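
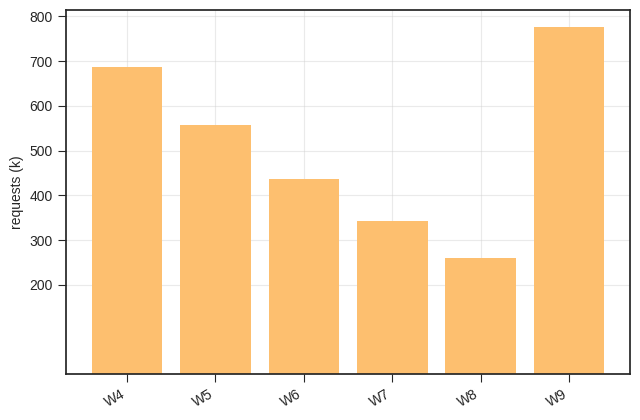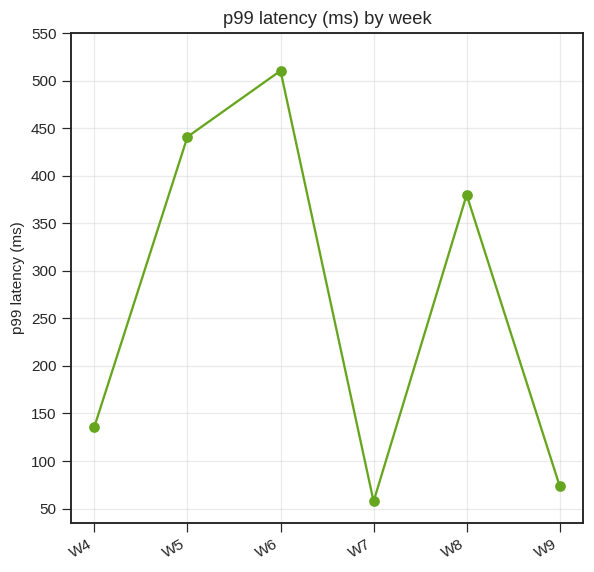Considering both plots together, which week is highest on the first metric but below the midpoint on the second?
W9

Chart 2 median p99 latency (ms) ≈ 250; below-median weeks: W4, W7, W9. Among those, W9 has the highest requests (k) (≈ 800).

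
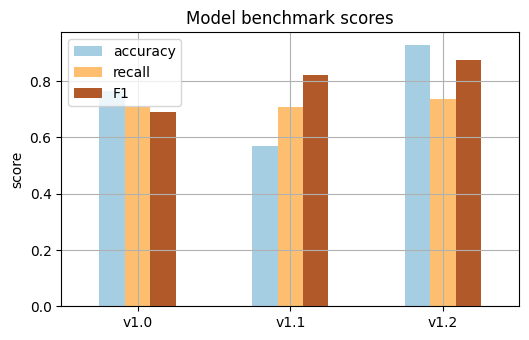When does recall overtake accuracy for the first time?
v1.1

v1.0: recall ≈ 0.7 vs accuracy ≈ 0.8 (not yet); v1.1: recall ≈ 0.7 vs accuracy ≈ 0.6 (first crossover).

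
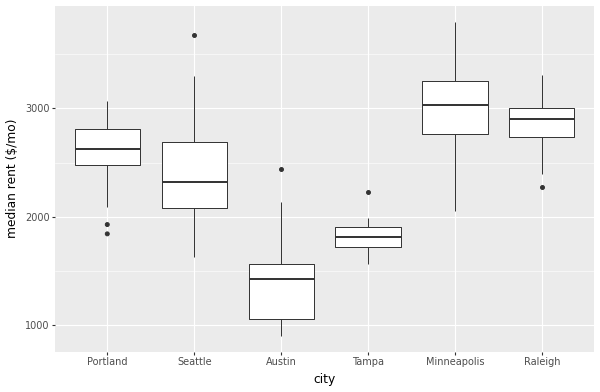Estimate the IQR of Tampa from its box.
Q3 ≈ 2000, Q1 ≈ 1800; IQR ≈ 200.

≈ 200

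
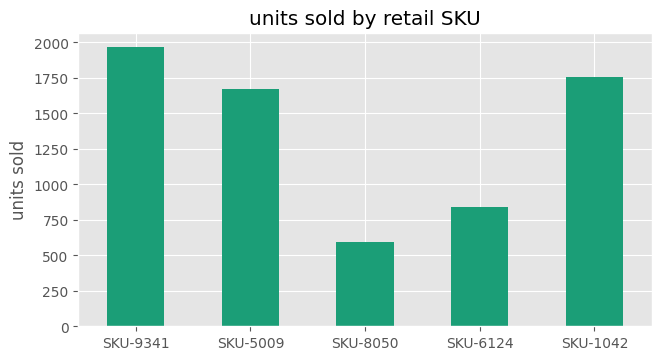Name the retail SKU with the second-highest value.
SKU-1042

Top 3: SKU-9341 ≈ 2000, SKU-1042 ≈ 1800, SKU-5009 ≈ 1600.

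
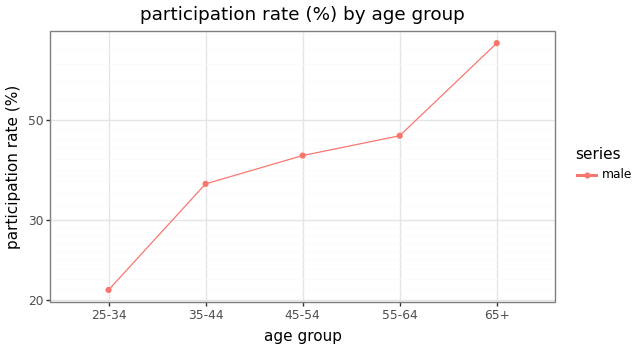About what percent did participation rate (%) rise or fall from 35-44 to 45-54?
35-44 ≈ 35, 45-54 ≈ 40; (40 − 35) / 35 ≈ +14.3%.

≈ +14.3%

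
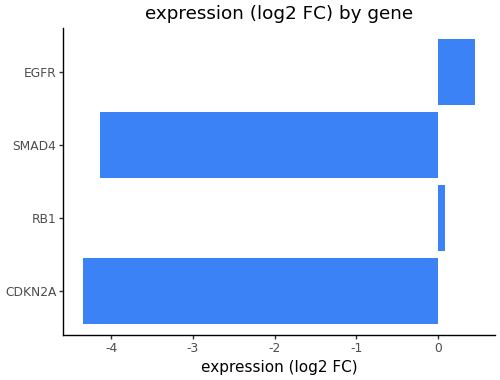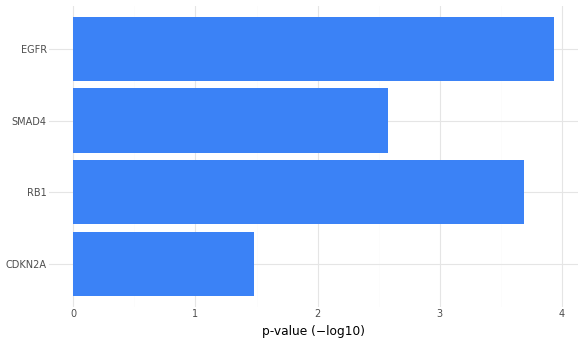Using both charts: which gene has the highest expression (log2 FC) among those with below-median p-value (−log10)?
SMAD4

Chart 2 median p-value (−log10) ≈ 3; below-median genes: CDKN2A, SMAD4. Among those, SMAD4 has the highest expression (log2 FC) (≈ -4.15).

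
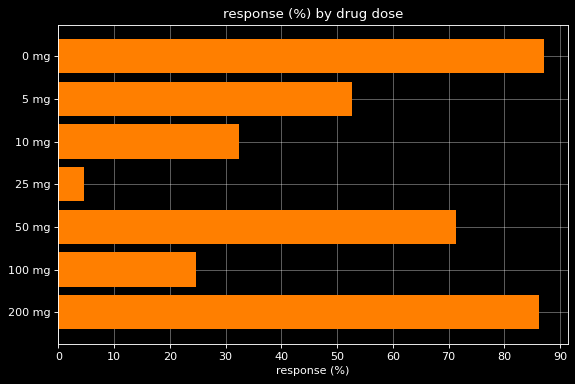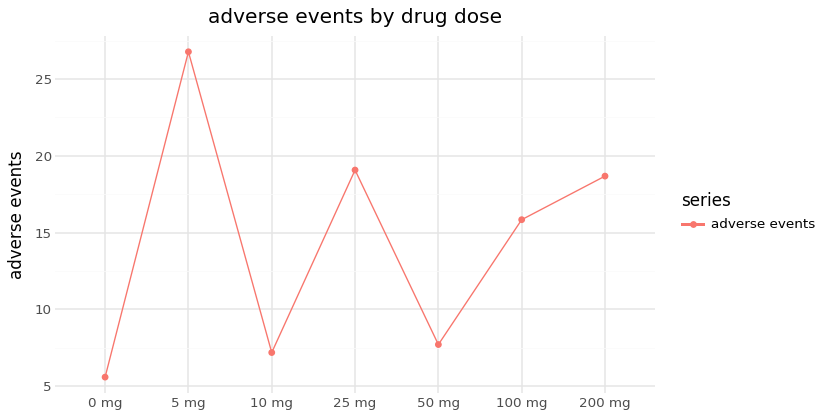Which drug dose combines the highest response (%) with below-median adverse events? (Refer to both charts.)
Chart 2 median adverse events ≈ 15; below-median drug doses: 0 mg, 10 mg, 50 mg. Among those, 0 mg has the highest response (%) (≈ 90).

0 mg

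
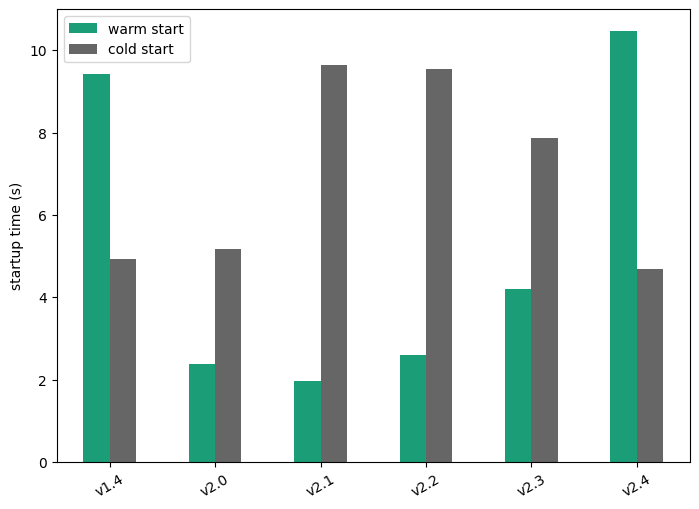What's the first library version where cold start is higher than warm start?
v1.4: cold start ≈ 5 vs warm start ≈ 9 (not yet); v2.0: cold start ≈ 5 vs warm start ≈ 2 (first crossover).

v2.0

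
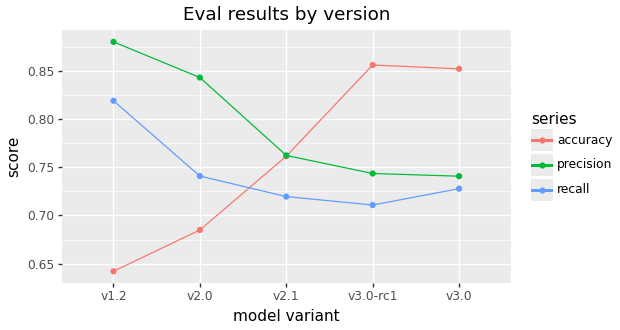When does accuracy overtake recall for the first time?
v2.0: accuracy ≈ 0.68 vs recall ≈ 0.74 (not yet); v2.1: accuracy ≈ 0.76 vs recall ≈ 0.72 (first crossover).

v2.1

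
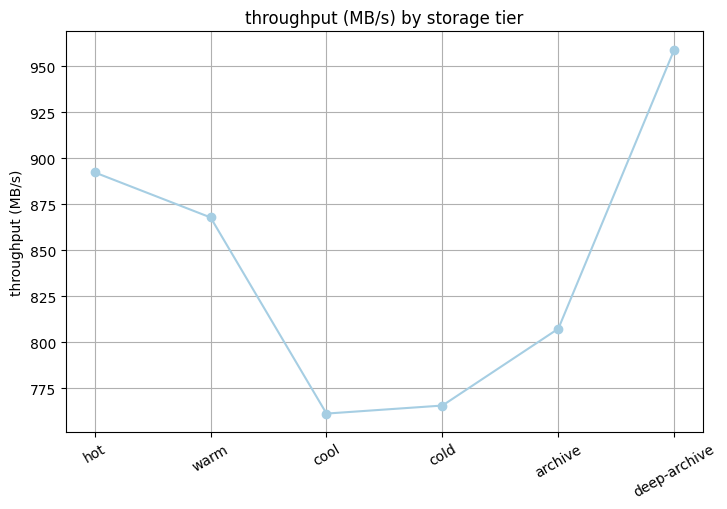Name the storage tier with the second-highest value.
hot

Top 3: deep-archive ≈ 960, hot ≈ 900, warm ≈ 860.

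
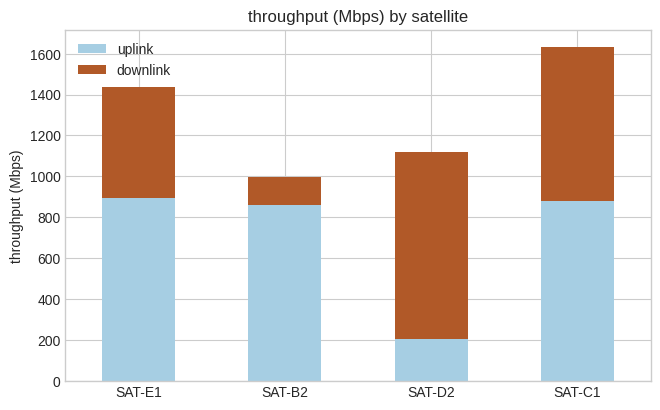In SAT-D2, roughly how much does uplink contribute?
uplink top ≈ 200, bottom ≈ 0; segment ≈ 200.

≈ 200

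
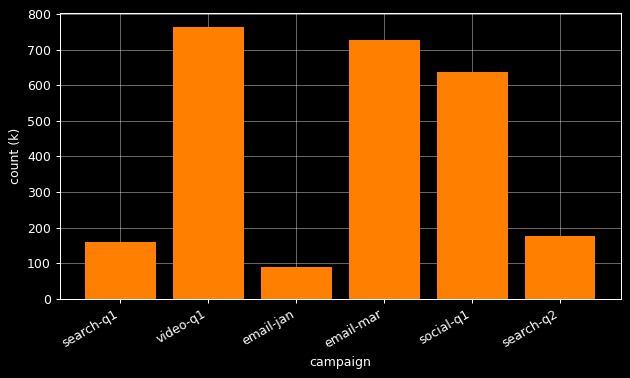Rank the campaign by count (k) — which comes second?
Top 3: video-q1 ≈ 800, email-mar ≈ 700, social-q1 ≈ 600.

email-mar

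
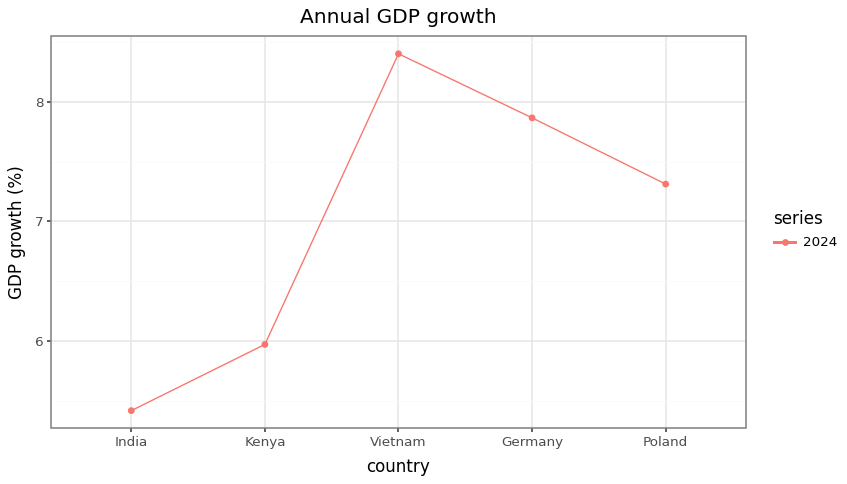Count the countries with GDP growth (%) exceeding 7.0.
3

Above 7.0: Vietnam, Germany, Poland.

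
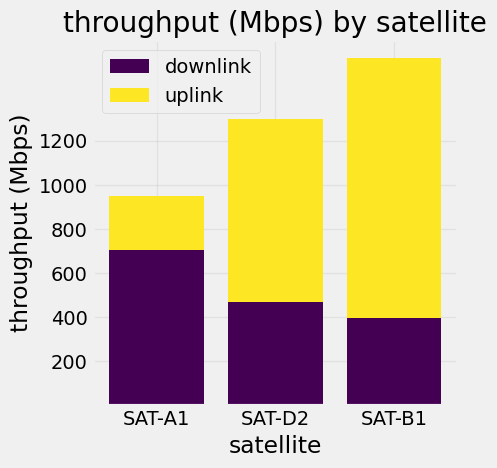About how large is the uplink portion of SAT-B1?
≈ 1200

uplink top ≈ 1600, bottom ≈ 400; segment ≈ 1200.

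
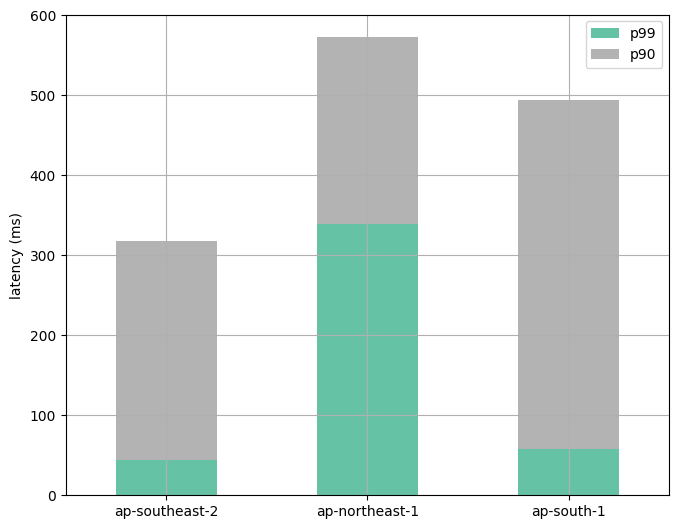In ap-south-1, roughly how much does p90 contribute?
p90 top ≈ 500, bottom ≈ 50; segment ≈ 450.

≈ 450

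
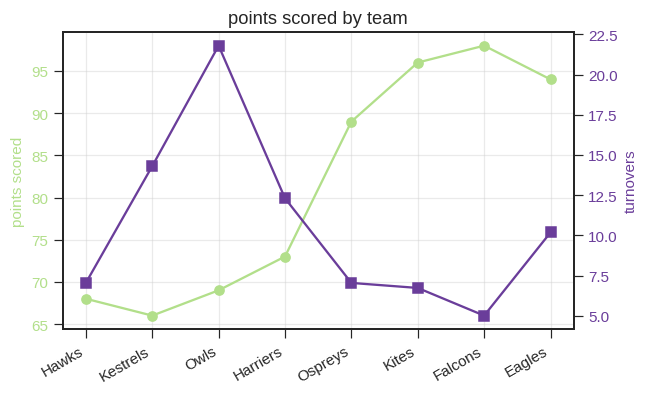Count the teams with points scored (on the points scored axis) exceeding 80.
Above 80: Ospreys, Kites, Falcons, Eagles.

4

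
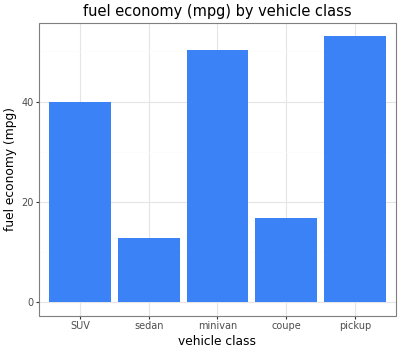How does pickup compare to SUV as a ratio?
pickup ≈ 55, SUV ≈ 40; 55/40 ≈ 1.38.

≈ 1.38×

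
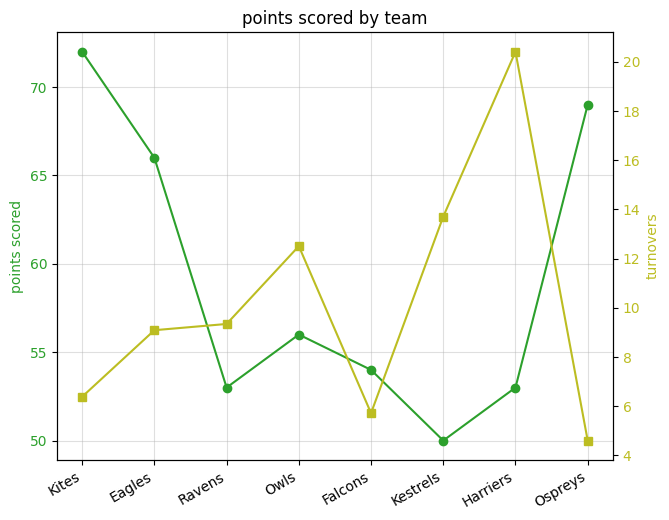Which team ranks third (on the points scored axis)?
Eagles

Top 4 (on the points scored axis): Kites ≈ 72, Ospreys ≈ 68, Eagles ≈ 66, Owls ≈ 56.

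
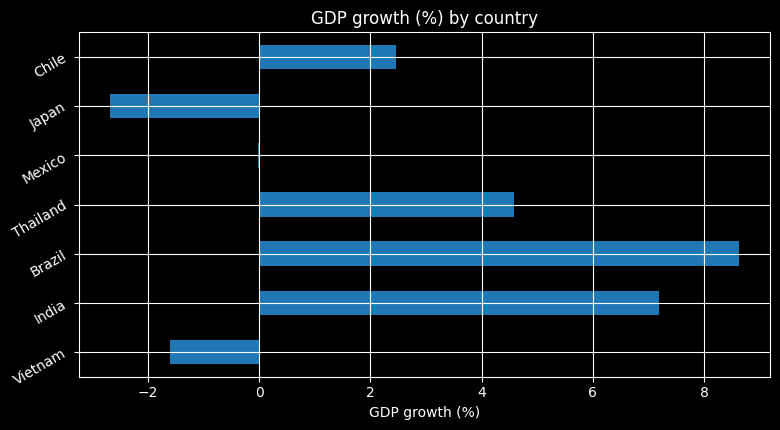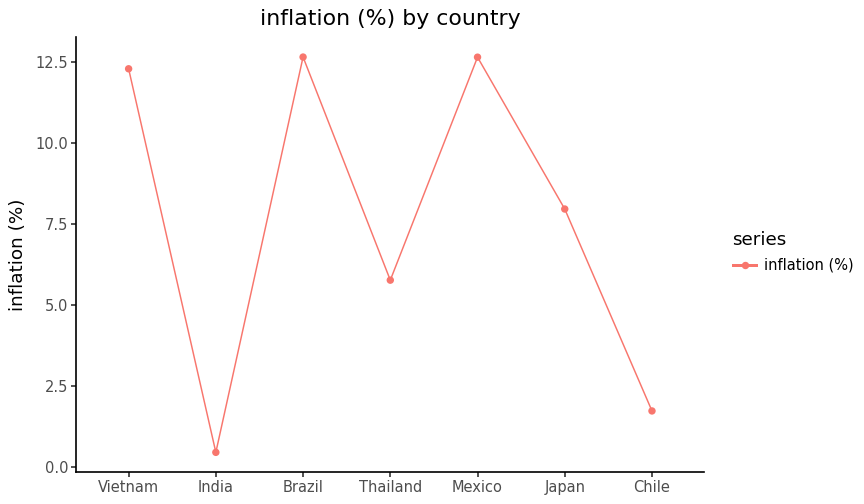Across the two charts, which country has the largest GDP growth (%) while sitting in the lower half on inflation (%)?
India

Chart 2 median inflation (%) ≈ 8; below-median countries: India, Thailand, Chile. Among those, India has the highest GDP growth (%) (≈ 7).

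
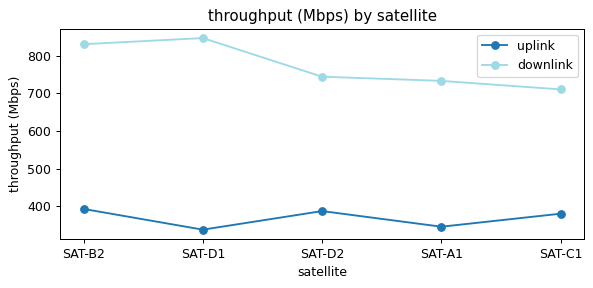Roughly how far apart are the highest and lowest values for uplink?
≈ 50

Max SAT-B2 ≈ 400, min SAT-D1 ≈ 350; range ≈ 50.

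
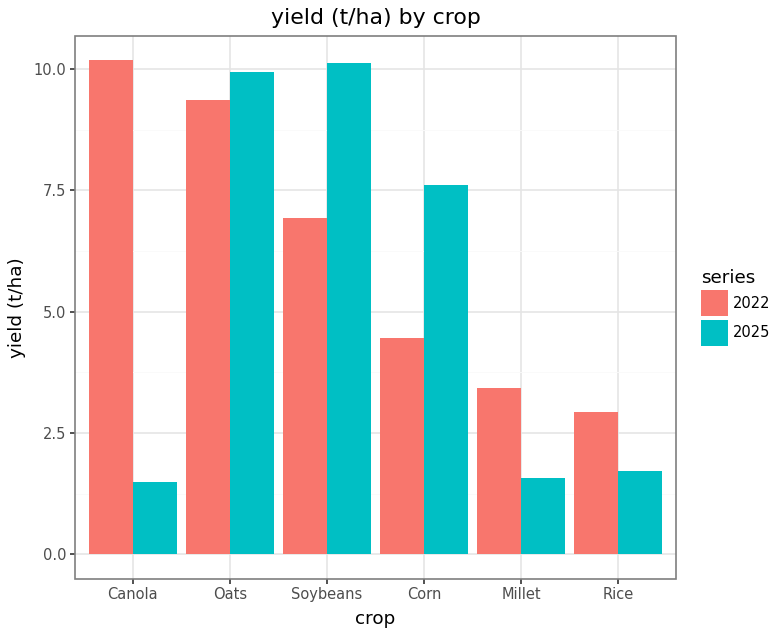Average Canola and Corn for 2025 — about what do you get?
≈ 5

(2 + 8) / 2 ≈ 5.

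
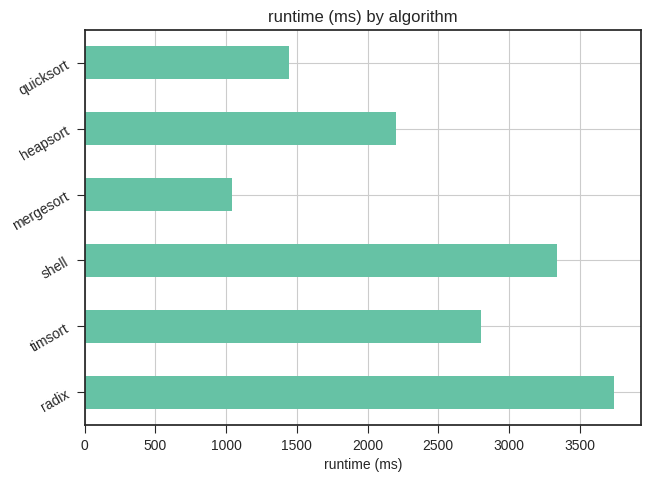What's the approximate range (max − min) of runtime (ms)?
Max radix ≈ 3500, min mergesort ≈ 1000; range ≈ 2500.

≈ 2500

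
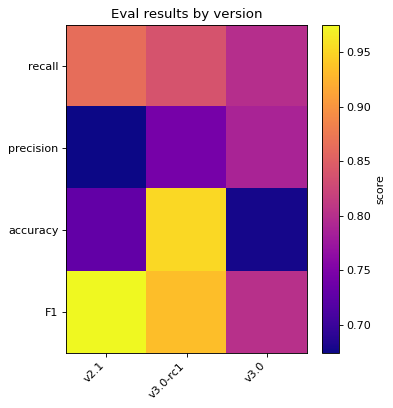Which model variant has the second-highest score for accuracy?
v2.1

Top 3 for accuracy: v3.0-rc1 ≈ 0.95, v2.1 ≈ 0.75, v3.0 ≈ 0.70.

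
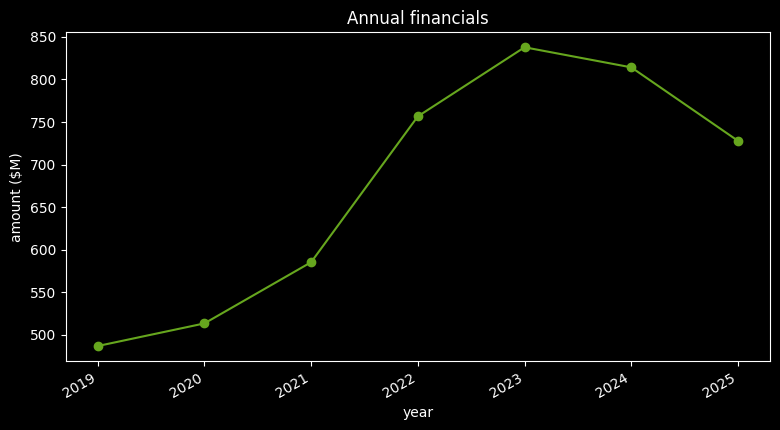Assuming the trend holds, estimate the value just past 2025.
Last three: 850, 800, 750 → slope ≈ -50/step → next ≈ 700.

≈ 700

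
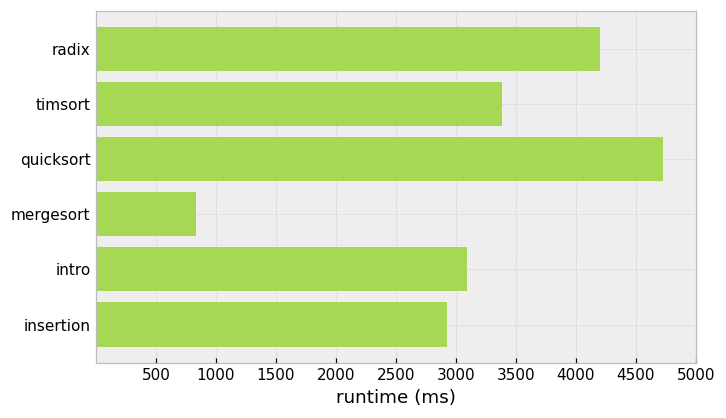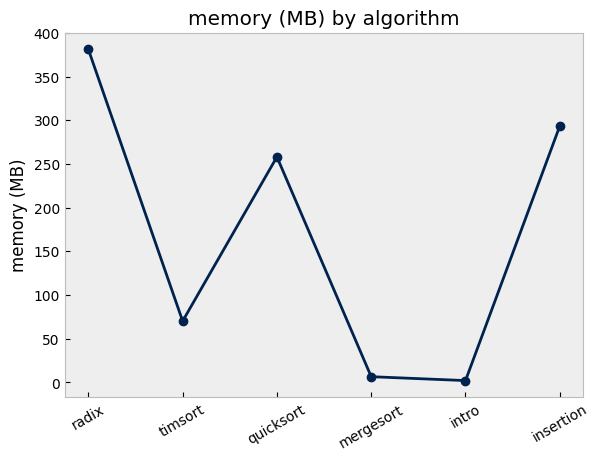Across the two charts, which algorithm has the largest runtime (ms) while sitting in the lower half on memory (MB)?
timsort

Chart 2 median memory (MB) ≈ 150; below-median algorithms: timsort, mergesort, intro. Among those, timsort has the highest runtime (ms) (≈ 3500).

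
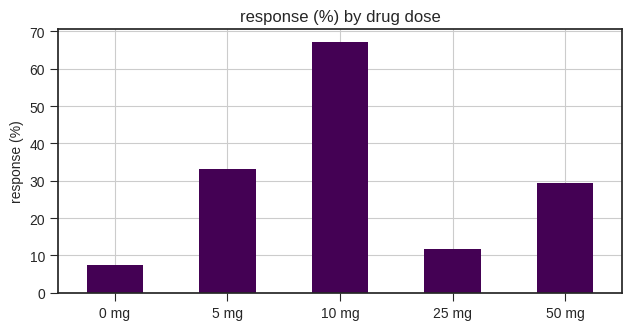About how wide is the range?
Max 10 mg ≈ 70, min 0 mg ≈ 10; range ≈ 60.

≈ 60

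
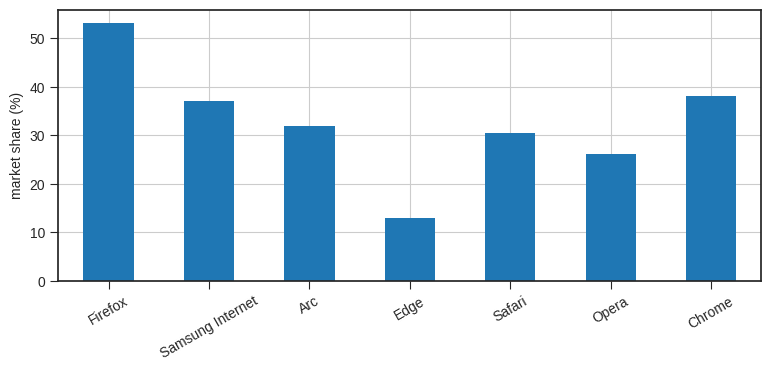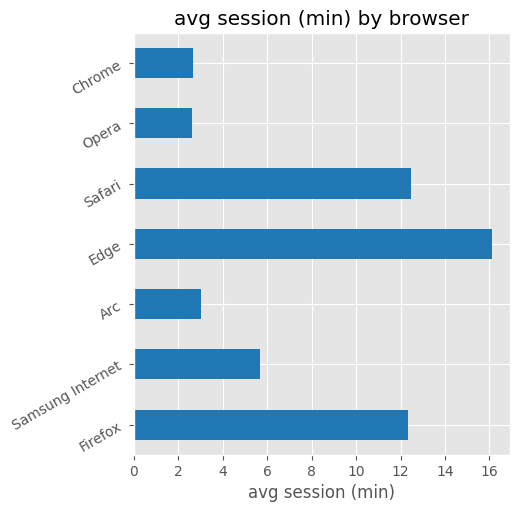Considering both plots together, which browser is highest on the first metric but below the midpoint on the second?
Chrome

Chart 2 median avg session (min) ≈ 6; below-median browsers: Arc, Opera, Chrome. Among those, Chrome has the highest market share (%) (≈ 40).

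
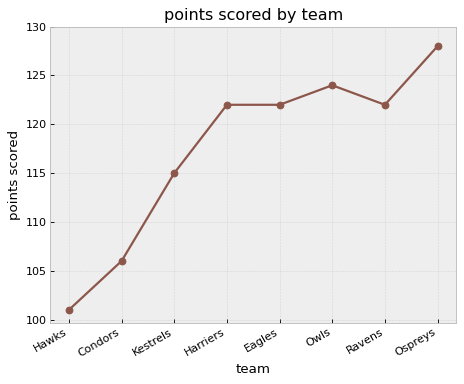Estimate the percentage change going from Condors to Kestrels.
≈ +9.5%

Condors ≈ 105, Kestrels ≈ 115; (115 − 105) / 105 ≈ +9.5%.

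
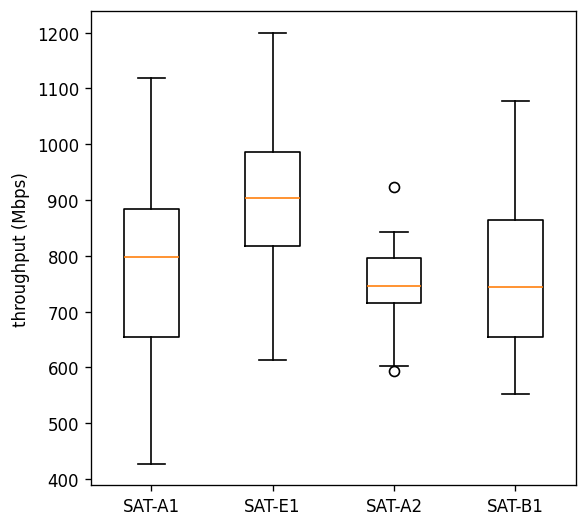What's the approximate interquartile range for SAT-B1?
Q3 ≈ 860, Q1 ≈ 660; IQR ≈ 200.

≈ 200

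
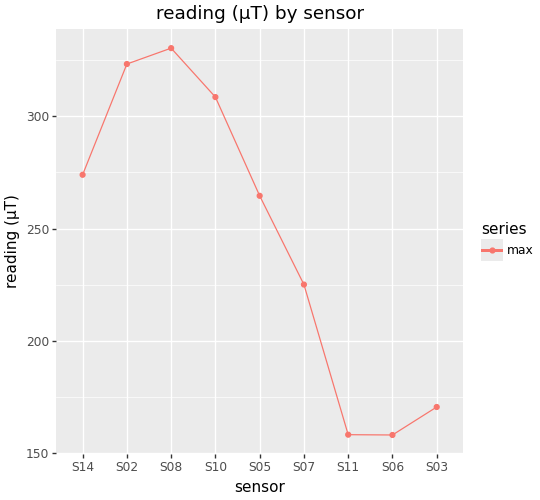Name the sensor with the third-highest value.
Top 4: S08 ≈ 340, S02 ≈ 320, S10 ≈ 300, S14 ≈ 280.

S10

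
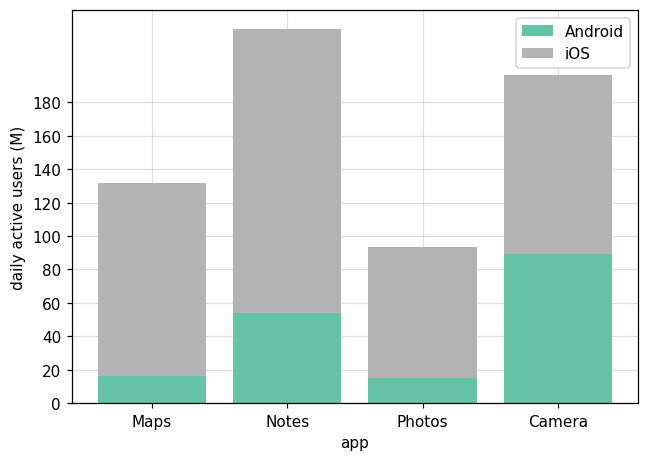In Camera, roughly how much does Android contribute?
≈ 80

Android top ≈ 80, bottom ≈ 0; segment ≈ 80.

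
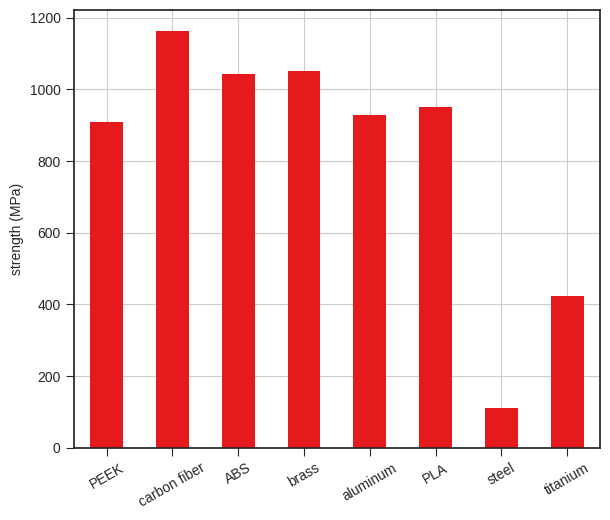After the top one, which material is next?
Top 3: carbon fiber ≈ 1200, brass ≈ 1100, ABS ≈ 1000.

brass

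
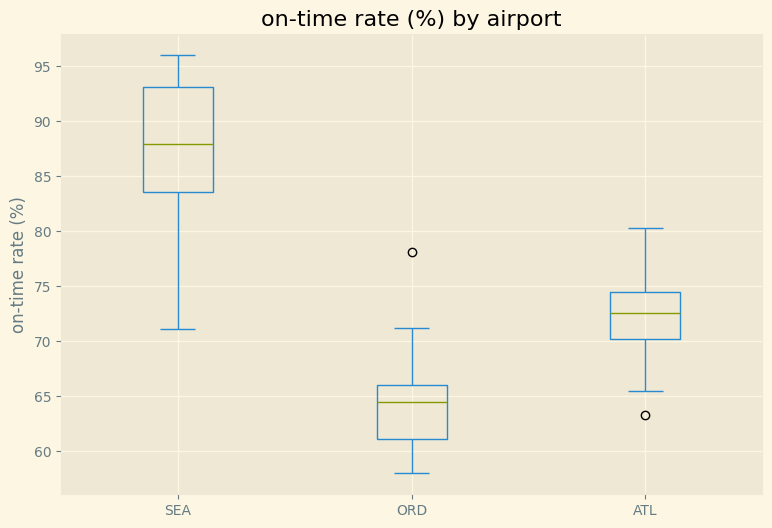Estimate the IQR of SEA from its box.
Q3 ≈ 94, Q1 ≈ 84; IQR ≈ 10.

≈ 10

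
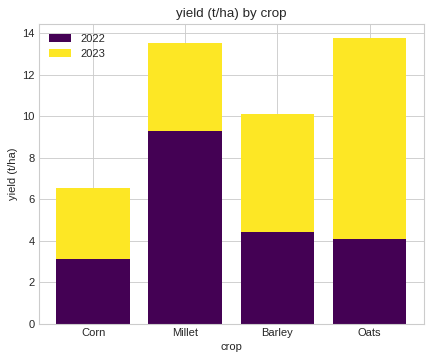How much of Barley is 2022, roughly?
≈ 4

2022 top ≈ 4, bottom ≈ 0; segment ≈ 4.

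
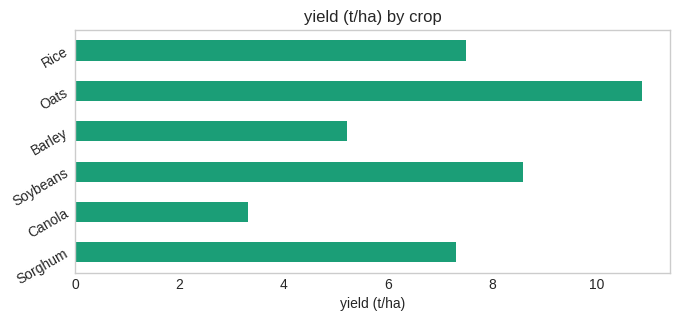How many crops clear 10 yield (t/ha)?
Above 10: Oats.

1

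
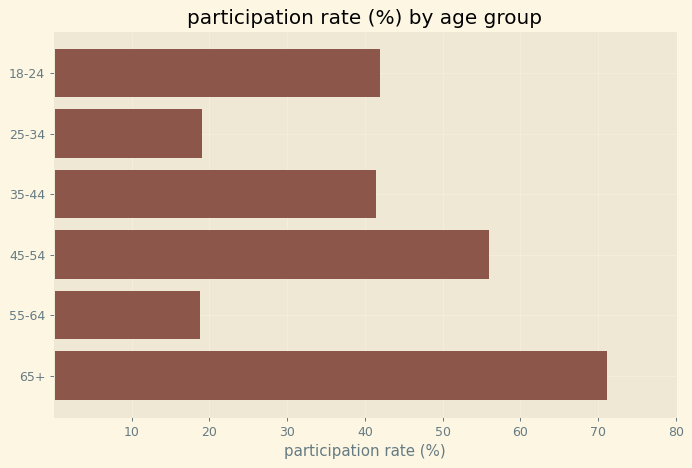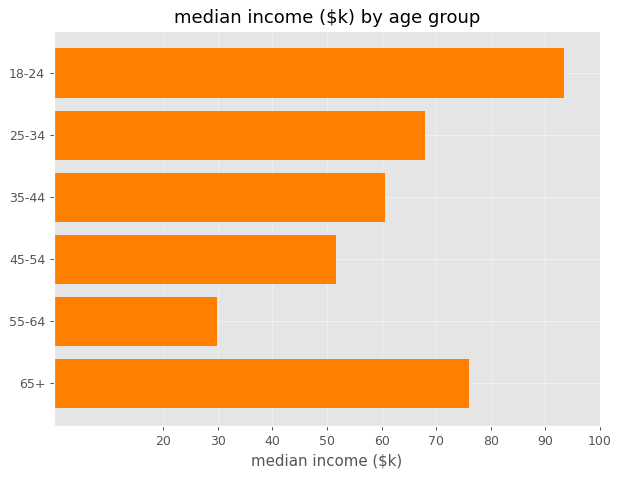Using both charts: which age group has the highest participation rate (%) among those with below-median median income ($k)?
45-54

Chart 2 median median income ($k) ≈ 60; below-median age groups: 35-44, 45-54, 55-64. Among those, 45-54 has the highest participation rate (%) (≈ 60).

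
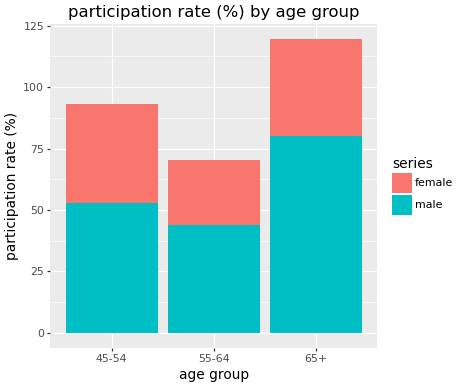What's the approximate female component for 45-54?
female top ≈ 90, bottom ≈ 50; segment ≈ 40.

≈ 40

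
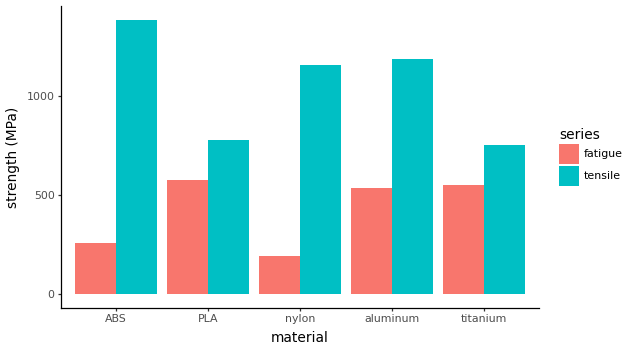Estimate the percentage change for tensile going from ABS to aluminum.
≈ -14.3%

ABS ≈ 1400, aluminum ≈ 1200; (1200 − 1400) / 1400 ≈ -14.3%.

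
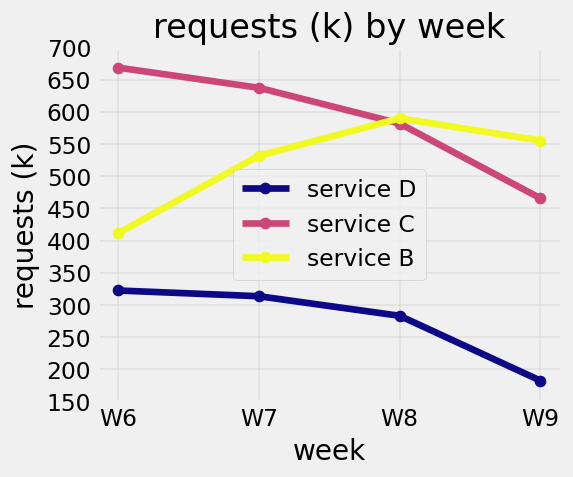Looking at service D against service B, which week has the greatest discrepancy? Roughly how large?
W9, ≈ 350 k

W9: service D ≈ 200, service B ≈ 550 → gap ≈ 350. Next-largest (W8) is only ≈ 300.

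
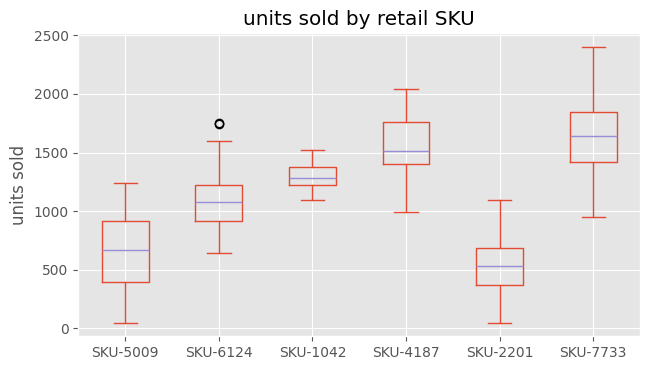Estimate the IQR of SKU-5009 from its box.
Q3 ≈ 900, Q1 ≈ 400; IQR ≈ 500.

≈ 500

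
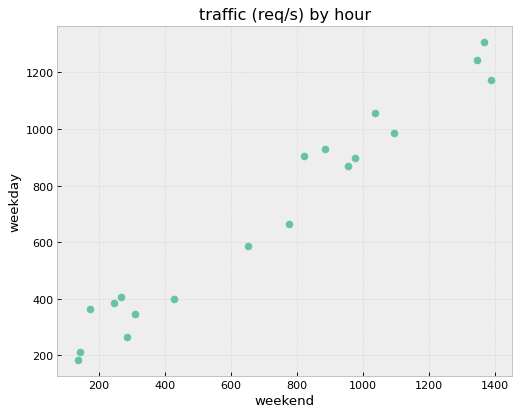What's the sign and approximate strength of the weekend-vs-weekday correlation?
Points are positively correlated; strong (|r| ≈ 1.0).

positive, strong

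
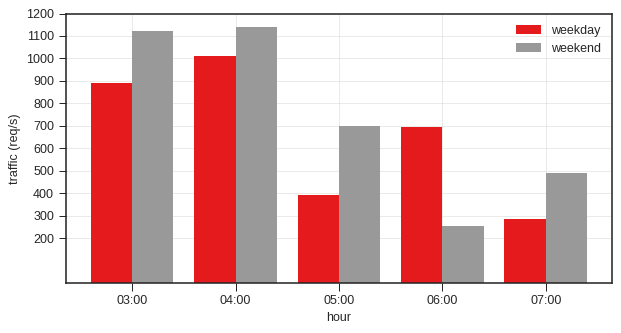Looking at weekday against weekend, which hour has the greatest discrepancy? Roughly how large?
06:00: weekday ≈ 700, weekend ≈ 300 → gap ≈ 400. Next-largest (05:00) is only ≈ 300.

06:00, ≈ 400 req/s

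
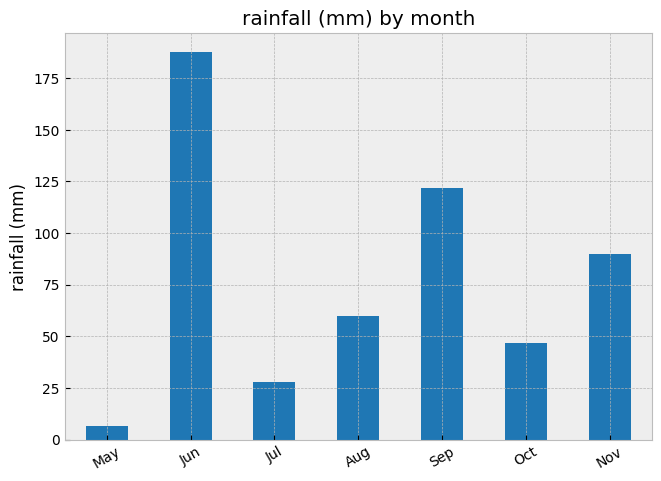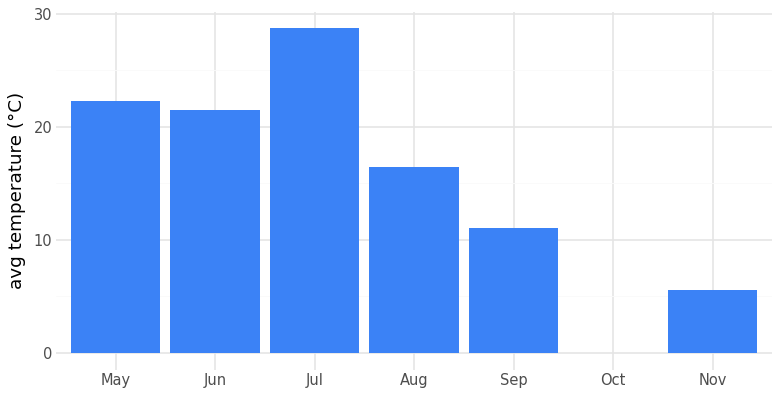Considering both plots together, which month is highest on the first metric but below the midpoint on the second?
Sep

Chart 2 median avg temperature (°C) ≈ 15; below-median months: Sep, Oct, Nov. Among those, Sep has the highest rainfall (mm) (≈ 120).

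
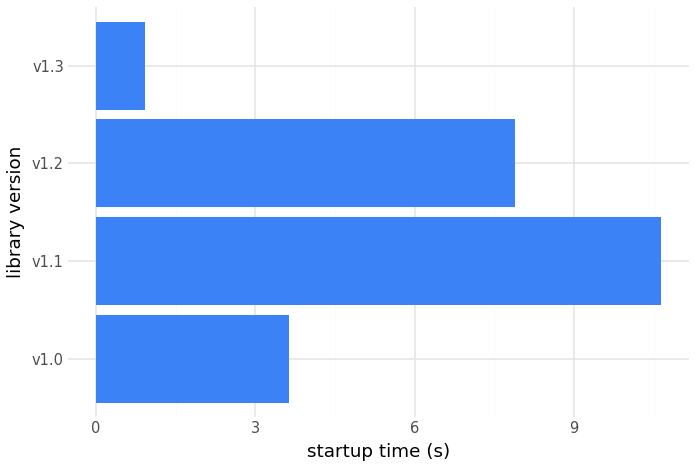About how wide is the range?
Max v1.1 ≈ 11, min v1.3 ≈ 1; range ≈ 10.

≈ 10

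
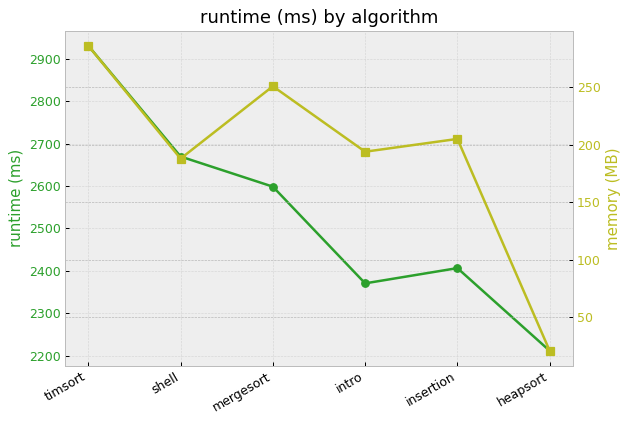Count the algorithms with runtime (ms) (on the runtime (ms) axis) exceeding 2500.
Above 2500: timsort, shell, mergesort.

3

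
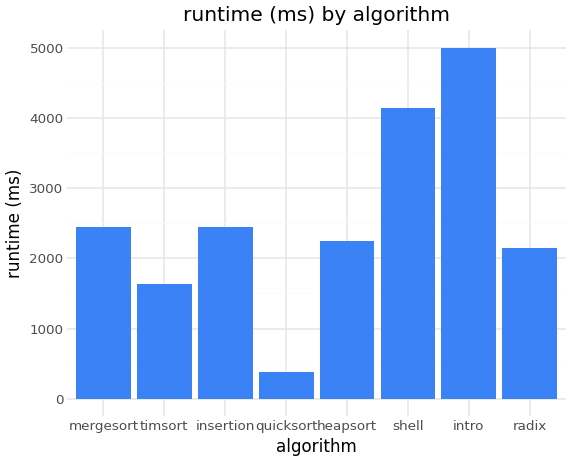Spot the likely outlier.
intro

intro ≈ 5000; the rest sit between ≈ 500 and ≈ 4000.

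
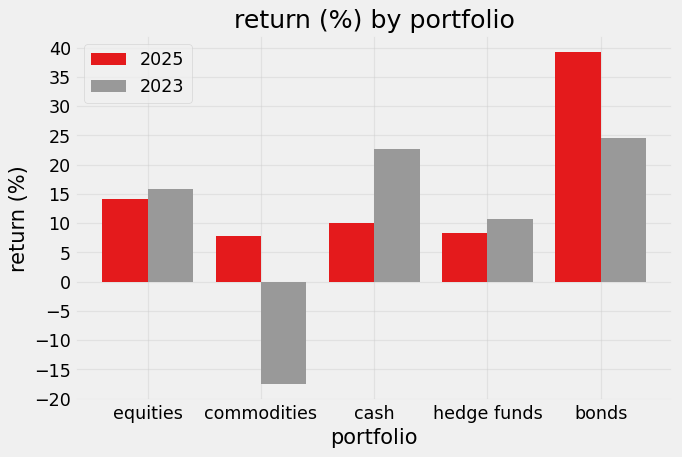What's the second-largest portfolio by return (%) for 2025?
equities

Top 3 for 2025: bonds ≈ 40, equities ≈ 15, cash ≈ 10.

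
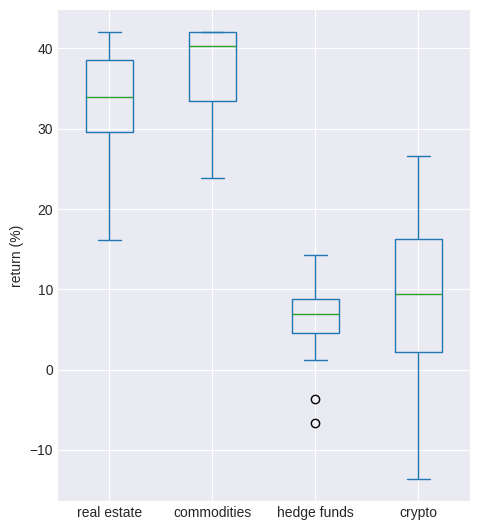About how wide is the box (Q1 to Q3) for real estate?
≈ 10

Q3 ≈ 40, Q1 ≈ 30; IQR ≈ 10.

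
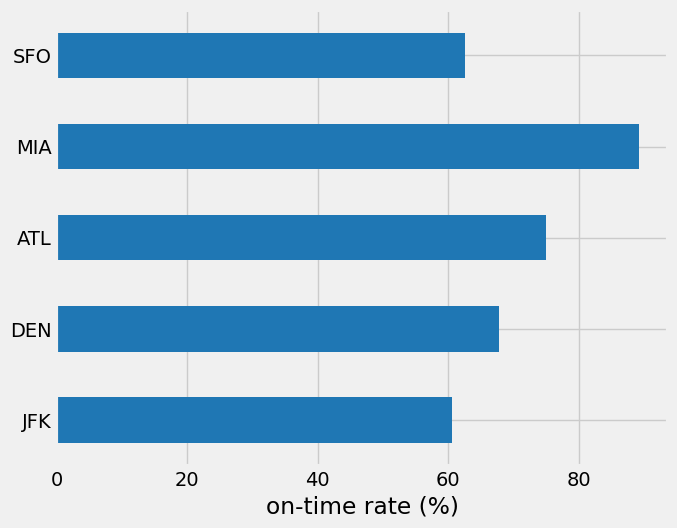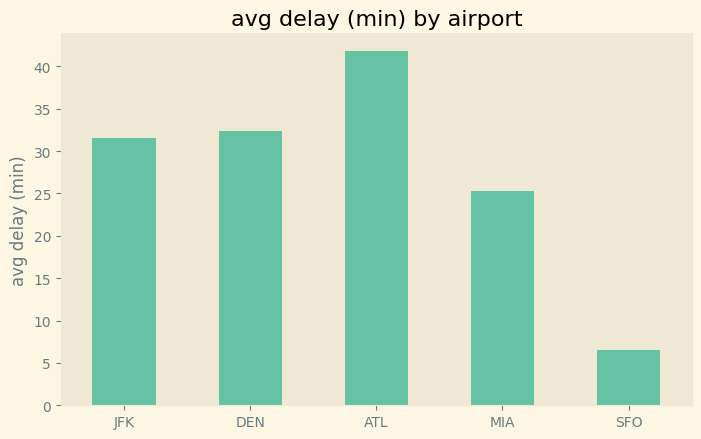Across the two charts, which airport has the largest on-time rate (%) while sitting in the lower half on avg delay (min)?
Chart 2 median avg delay (min) ≈ 30; below-median airports: MIA, SFO. Among those, MIA has the highest on-time rate (%) (≈ 90).

MIA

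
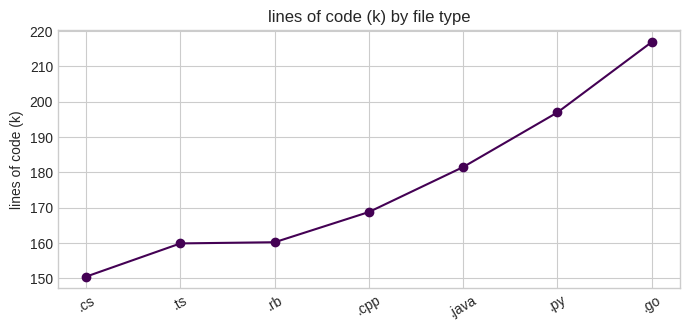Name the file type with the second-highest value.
.py

Top 3: .go ≈ 220, .py ≈ 200, .java ≈ 180.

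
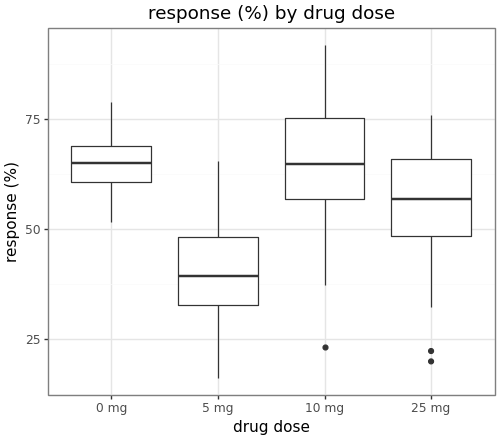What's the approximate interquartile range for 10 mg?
Q3 ≈ 75, Q1 ≈ 55; IQR ≈ 20.

≈ 20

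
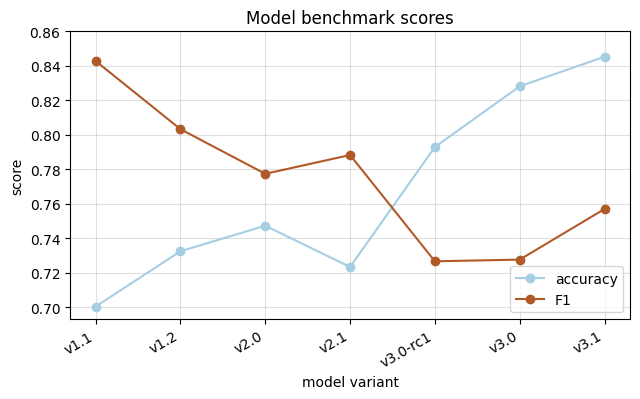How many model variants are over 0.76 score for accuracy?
3

Above 0.76: v3.0-rc1, v3.0, v3.1.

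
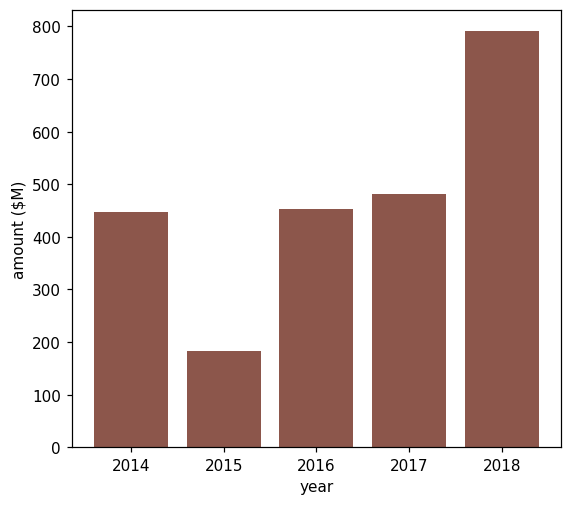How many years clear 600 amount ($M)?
1

Above 600: 2018.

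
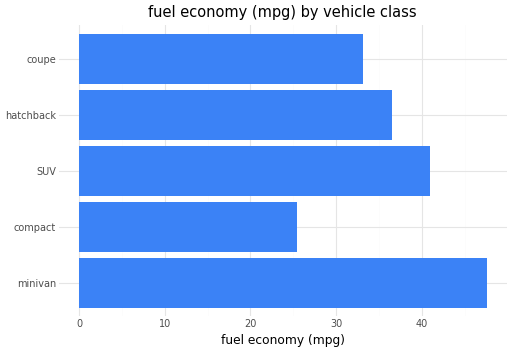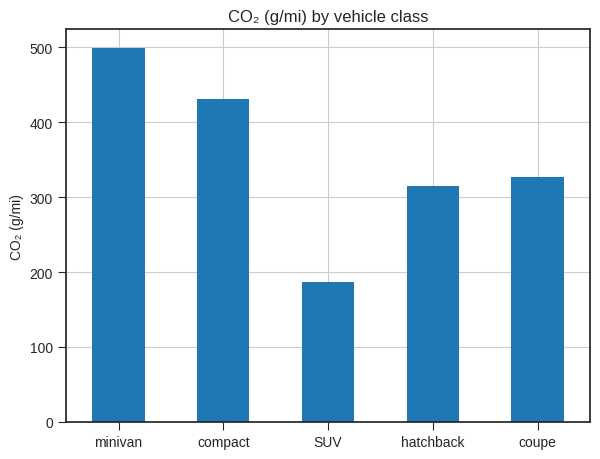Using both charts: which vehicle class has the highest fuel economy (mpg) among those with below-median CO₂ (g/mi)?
Chart 2 median CO₂ (g/mi) ≈ 350; below-median vehicle classes: SUV, hatchback. Among those, SUV has the highest fuel economy (mpg) (≈ 40).

SUV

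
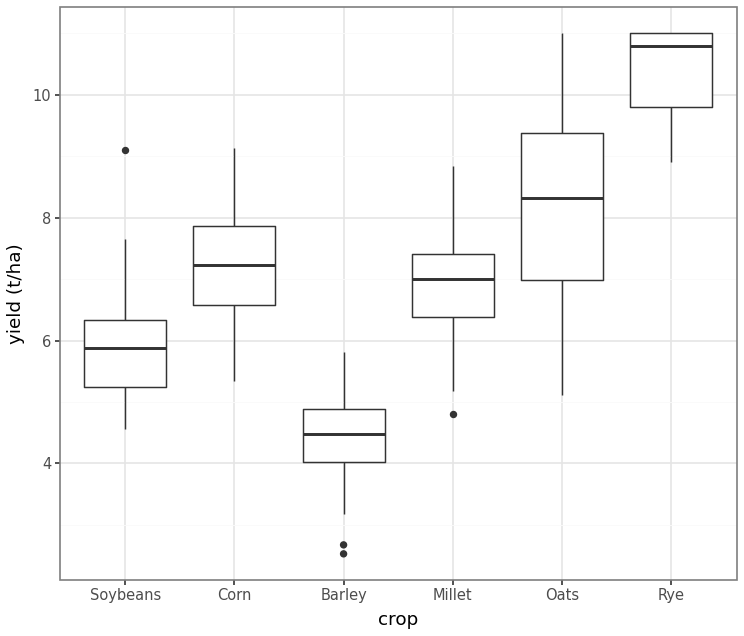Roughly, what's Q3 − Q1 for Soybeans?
≈ 1

Q3 ≈ 6, Q1 ≈ 5; IQR ≈ 1.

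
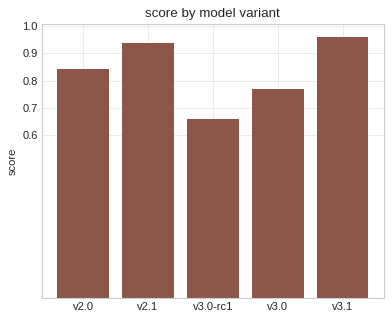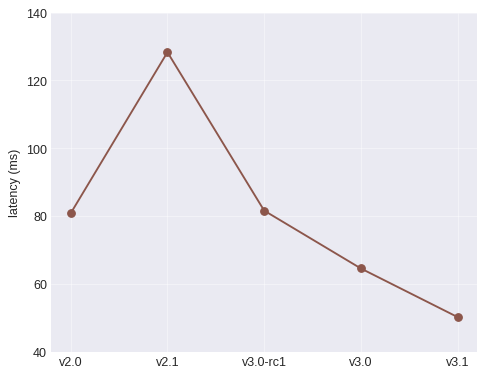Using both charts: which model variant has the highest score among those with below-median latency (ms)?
Chart 2 median latency (ms) ≈ 80; below-median model variants: v3.0, v3.1. Among those, v3.1 has the highest score (≈ 1).

v3.1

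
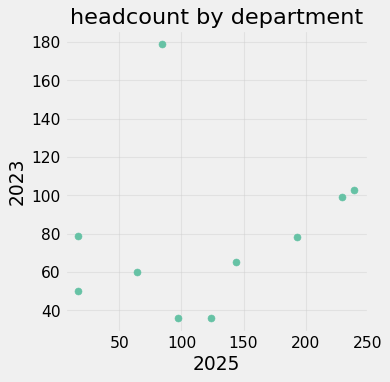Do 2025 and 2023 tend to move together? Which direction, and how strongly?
no clear correlation

Points are roughly uncorrelated; weak (|r| ≈ 0.2).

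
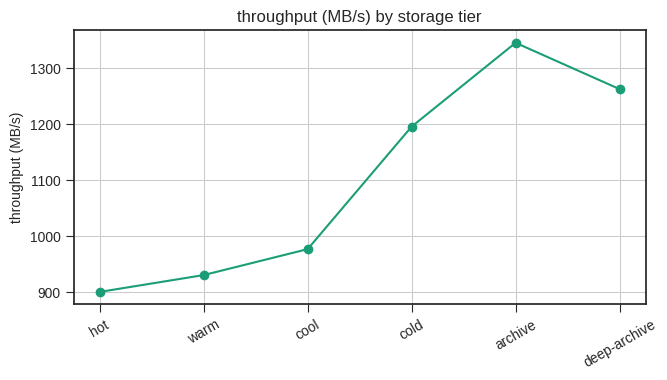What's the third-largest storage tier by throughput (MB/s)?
cold

Top 4: archive ≈ 1350, deep-archive ≈ 1250, cold ≈ 1200, cool ≈ 1000.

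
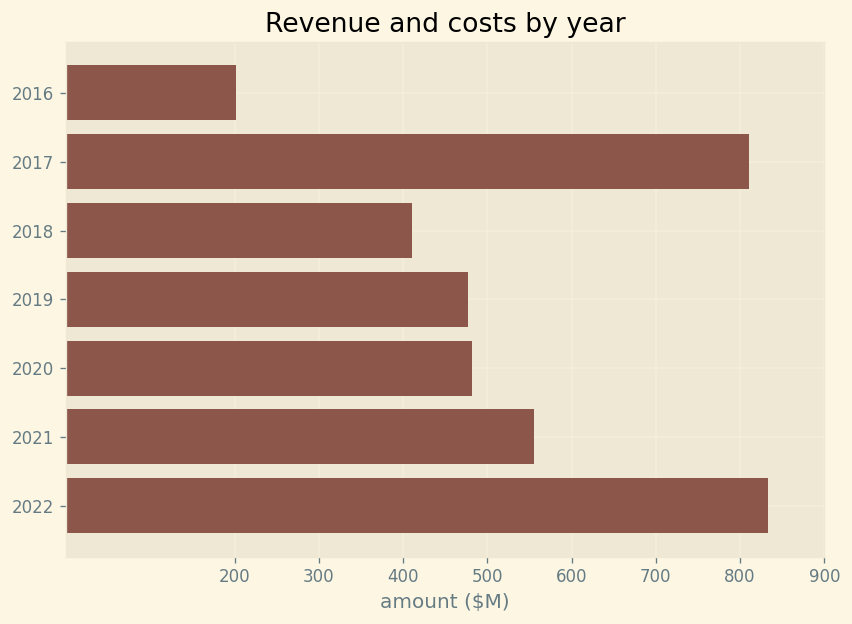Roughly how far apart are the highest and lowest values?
≈ 600

Max 2022 ≈ 800, min 2016 ≈ 200; range ≈ 600.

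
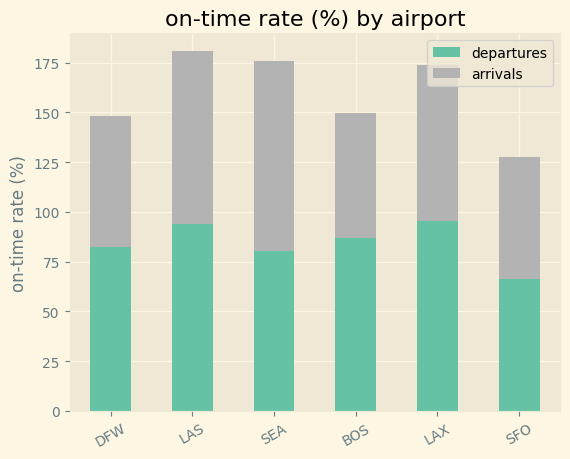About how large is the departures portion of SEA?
≈ 80

departures top ≈ 80, bottom ≈ 0; segment ≈ 80.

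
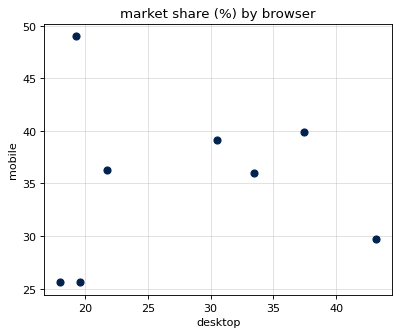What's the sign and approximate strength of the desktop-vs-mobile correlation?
Points are roughly uncorrelated; weak (|r| ≈ 0.0).

no clear correlation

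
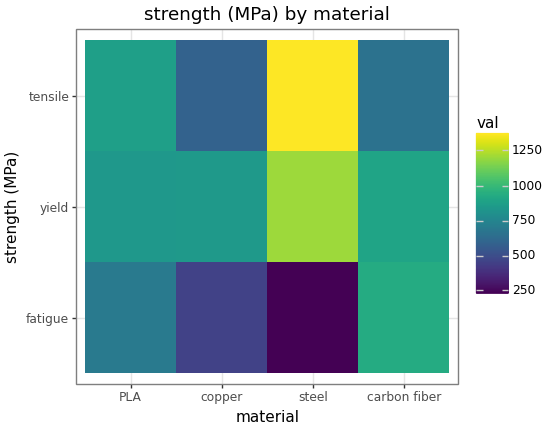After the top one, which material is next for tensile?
PLA

Top 3 for tensile: steel ≈ 1400, PLA ≈ 900, carbon fiber ≈ 700.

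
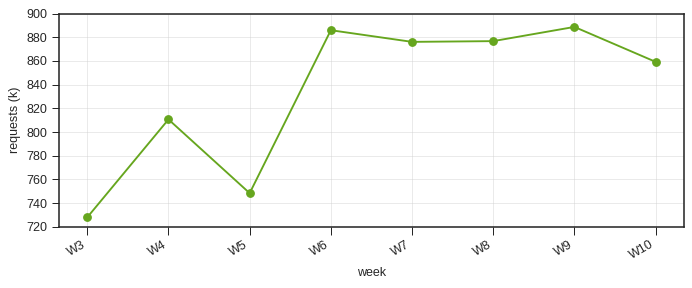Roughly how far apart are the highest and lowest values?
Max W9 ≈ 880, min W3 ≈ 720; range ≈ 160.

≈ 160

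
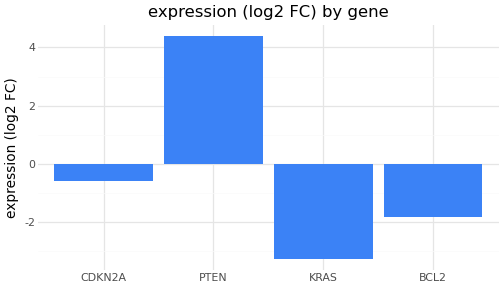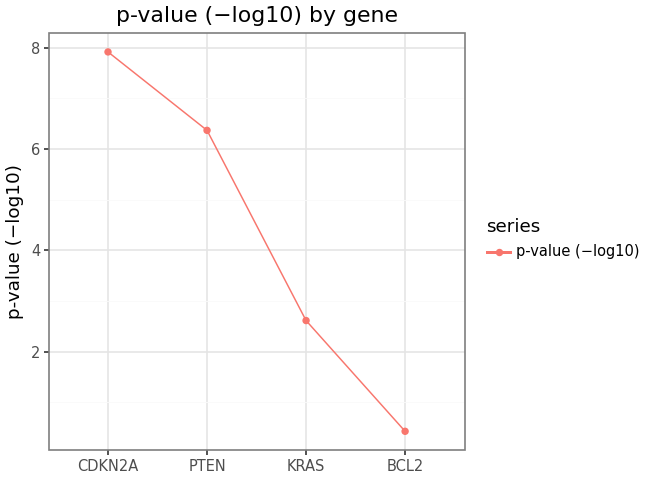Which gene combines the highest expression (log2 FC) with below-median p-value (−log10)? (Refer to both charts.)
BCL2

Chart 2 median p-value (−log10) ≈ 4; below-median genes: KRAS, BCL2. Among those, BCL2 has the highest expression (log2 FC) (≈ -2).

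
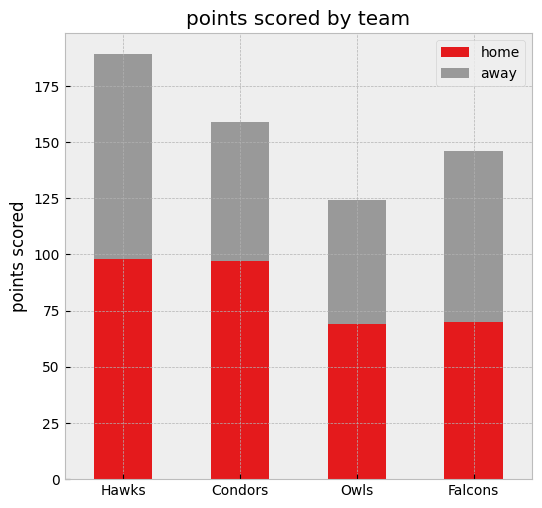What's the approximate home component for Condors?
≈ 100

home top ≈ 100, bottom ≈ 0; segment ≈ 100.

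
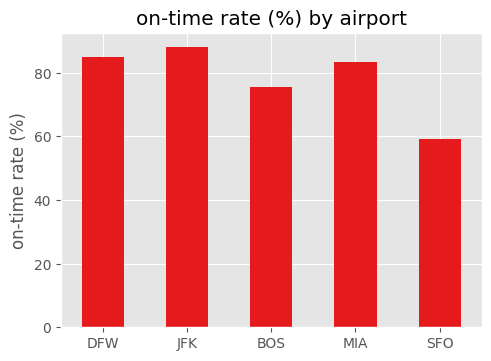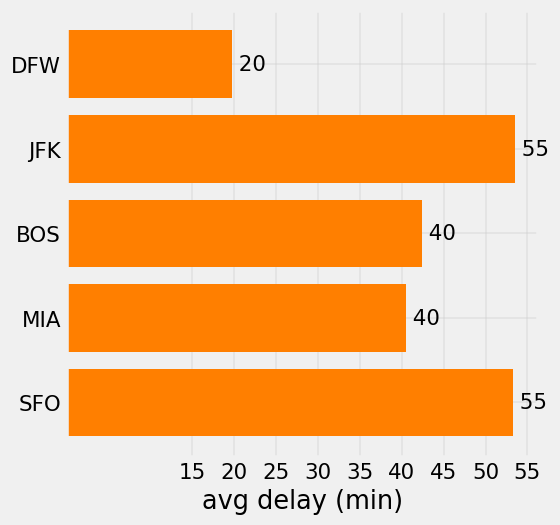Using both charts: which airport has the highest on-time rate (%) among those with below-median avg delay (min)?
DFW

Chart 2 median avg delay (min) ≈ 40; below-median airports: DFW, MIA. Among those, DFW has the highest on-time rate (%) (≈ 90).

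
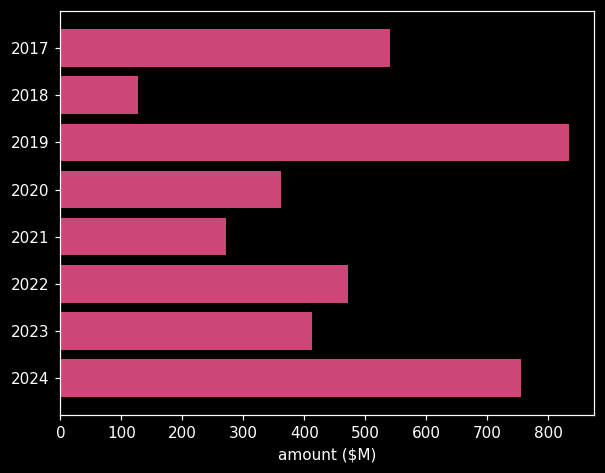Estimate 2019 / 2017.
2019 ≈ 800, 2017 ≈ 500; 800/500 ≈ 1.6.

≈ 1.6×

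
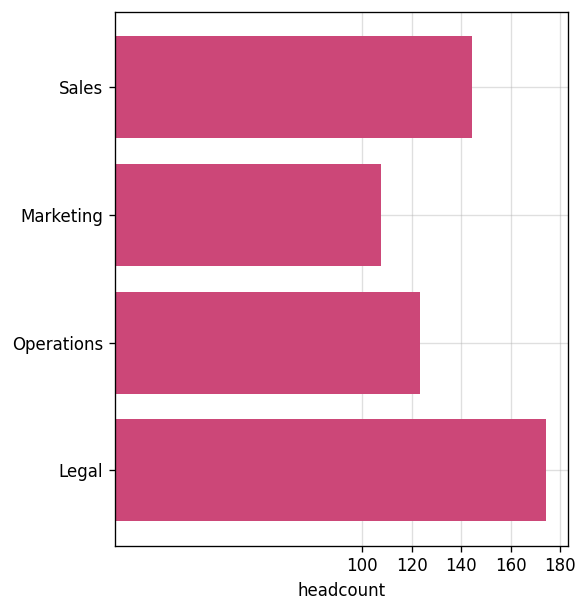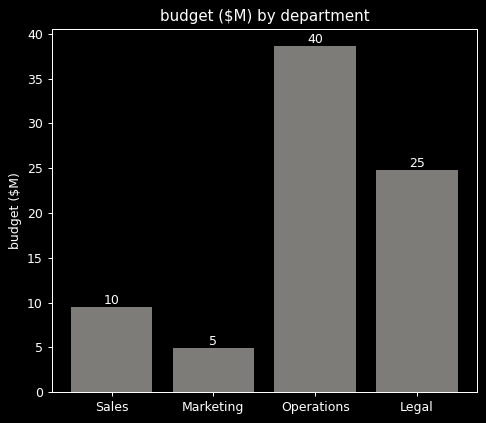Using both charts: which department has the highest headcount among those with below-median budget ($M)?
Sales

Chart 2 median budget ($M) ≈ 15; below-median departments: Sales, Marketing. Among those, Sales has the highest headcount (≈ 140).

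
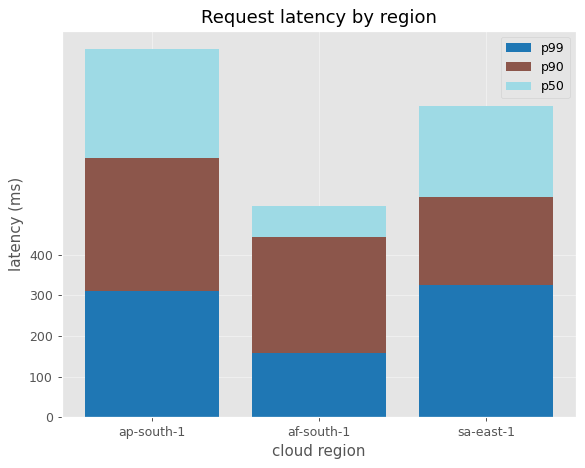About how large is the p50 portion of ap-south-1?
p50 top ≈ 900, bottom ≈ 600; segment ≈ 300.

≈ 300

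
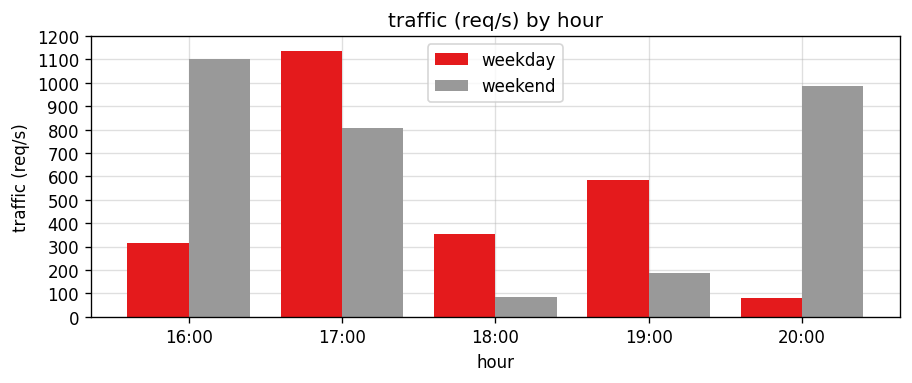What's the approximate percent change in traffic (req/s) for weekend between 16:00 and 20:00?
≈ -9.1%

16:00 ≈ 1100, 20:00 ≈ 1000; (1000 − 1100) / 1100 ≈ -9.1%.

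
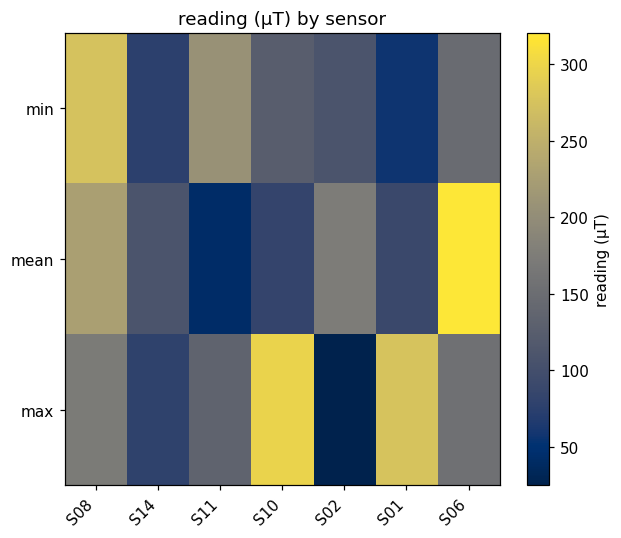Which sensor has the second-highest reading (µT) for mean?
S08

Top 3 for mean: S06 ≈ 325, S08 ≈ 225, S02 ≈ 175.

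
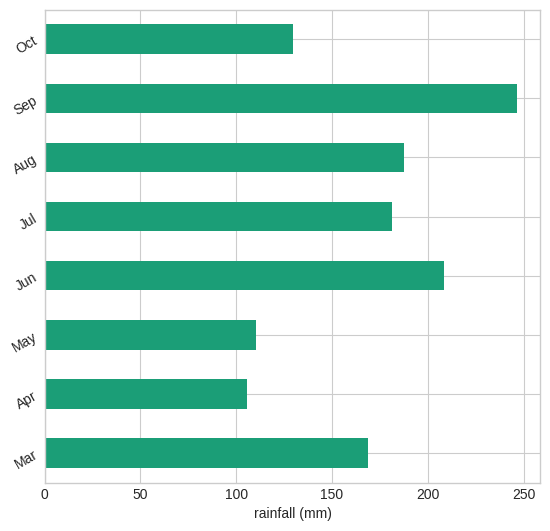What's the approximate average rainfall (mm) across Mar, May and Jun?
(175 + 100 + 200) / 3 ≈ 158.

≈ 158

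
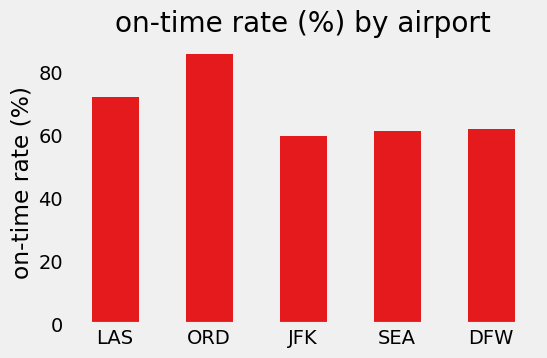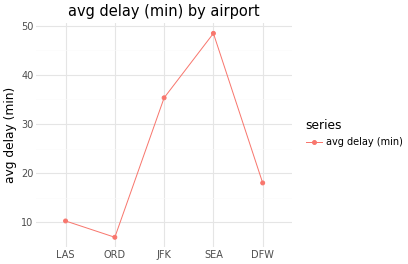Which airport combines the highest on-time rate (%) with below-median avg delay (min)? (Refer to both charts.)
ORD

Chart 2 median avg delay (min) ≈ 20; below-median airports: LAS, ORD. Among those, ORD has the highest on-time rate (%) (≈ 90).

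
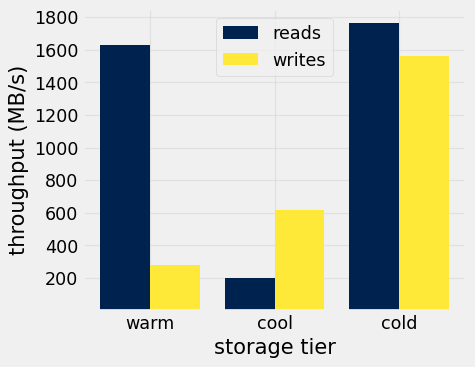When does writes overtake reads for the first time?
warm: writes ≈ 200 vs reads ≈ 1600 (not yet); cool: writes ≈ 600 vs reads ≈ 200 (first crossover).

cool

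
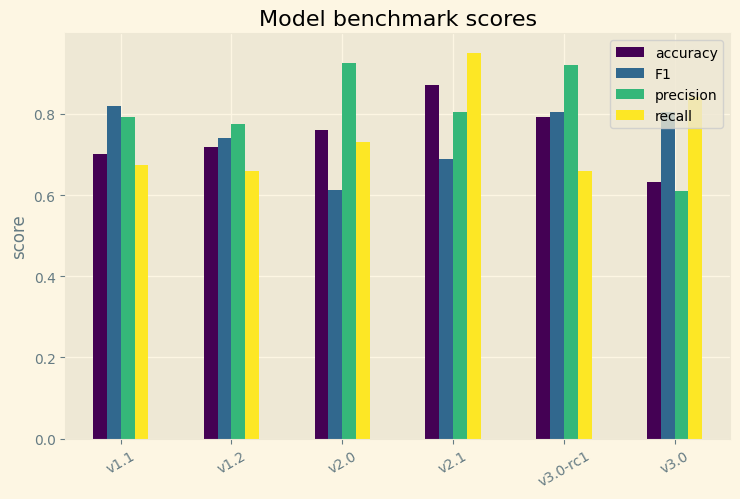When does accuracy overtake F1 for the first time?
v1.2: accuracy ≈ 0.7 vs F1 ≈ 0.7 (not yet); v2.0: accuracy ≈ 0.8 vs F1 ≈ 0.6 (first crossover).

v2.0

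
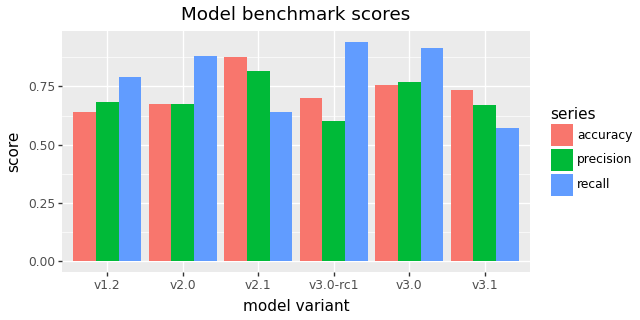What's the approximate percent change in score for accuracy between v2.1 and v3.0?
≈ -11.1%

v2.1 ≈ 0.9, v3.0 ≈ 0.8; (0.8 − 0.9) / 0.9 ≈ -11.1%.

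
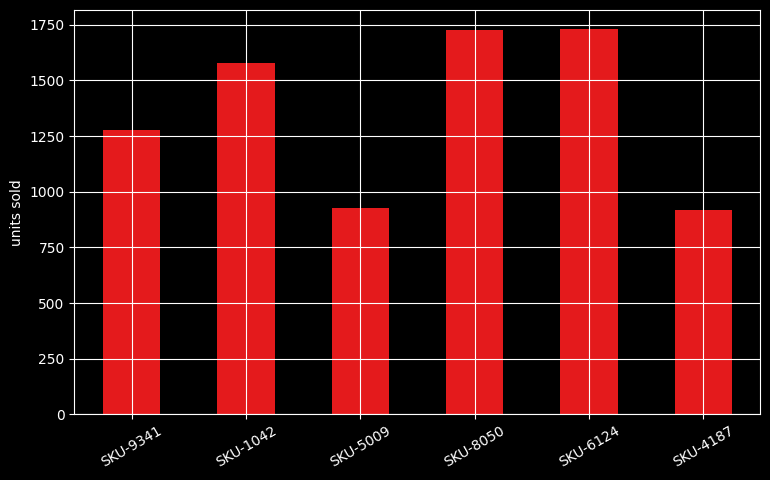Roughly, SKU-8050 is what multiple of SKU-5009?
≈ 1.8×

SKU-8050 ≈ 1800, SKU-5009 ≈ 1000; 1800/1000 ≈ 1.8.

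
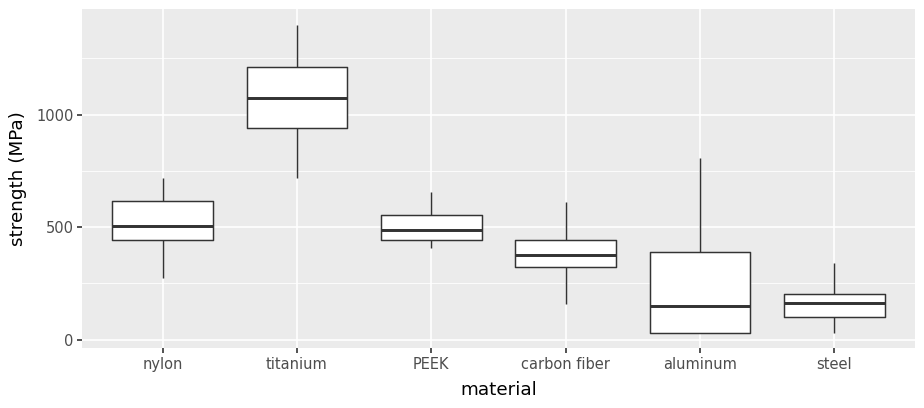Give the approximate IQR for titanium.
Q3 ≈ 1200, Q1 ≈ 900; IQR ≈ 300.

≈ 300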